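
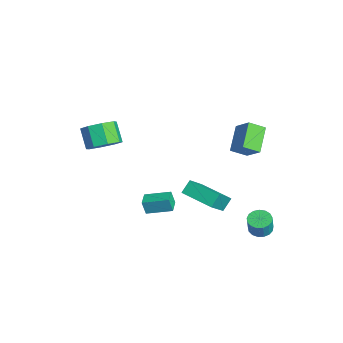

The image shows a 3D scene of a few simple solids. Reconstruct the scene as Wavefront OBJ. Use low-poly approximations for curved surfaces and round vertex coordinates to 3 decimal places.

v 3.13 3.199 -4.098
v 3.693 2.871 -4.293
v 3.952 2.712 -3.277
v 3.39 3.041 -3.082
v 3.788 3.181 -4.269
v 4.048 3.022 -3.253
v 3.733 3.495 -4.205
v 3.992 3.336 -3.19
v 3.54 3.742 -4.117
v 3.799 3.583 -3.102
v 3.253 3.864 -4.025
v 3.512 3.705 -3.009
v 2.938 3.834 -3.949
v 3.197 3.675 -2.934
v 2.667 3.659 -3.907
v 2.926 3.5 -2.892
v 2.502 3.378 -3.909
v 2.761 3.219 -2.894
v 2.481 3.057 -3.954
v 2.74 2.898 -2.939
v 2.609 2.768 -4.032
v 2.868 2.609 -3.017
v 2.856 2.578 -4.125
v 3.116 2.419 -3.11
v 3.167 2.53 -4.212
v 3.426 2.371 -3.196
v 3.468 2.636 -4.272
v 3.728 2.477 -3.257
v 0.741 3.389 1.97
v 0.63 2.489 2.48
v 1.668 3.797 2.893
v 1.556 2.897 3.403
v 1.944 2.723 1.057
v 1.832 1.823 1.567
v 2.87 3.131 1.98
v 2.759 2.231 2.49
v -0.125 -2.105 -3.724
v -0.249 -2.298 -2.885
v 0.418 -0.762 -3.336
v 0.295 -0.955 -2.497
v 0.685 -2.445 -3.683
v 0.562 -2.638 -2.844
v 1.229 -1.102 -3.295
v 1.105 -1.295 -2.456
v -1.286 0.749 -4.601
v -1.637 1.307 -3.96
v 0.226 1.987 -4.851
v -0.125 2.545 -4.21
v -0.255 -0.225 -3.19
v -0.606 0.333 -2.549
v 1.257 1.013 -3.44
v 0.906 1.571 -2.799
v -2.363 -3.954 -0.096
v -1.89 -3.217 0.426
v -2.844 -3.308 1.419
v -3.317 -4.046 0.896
v -2.427 -2.937 -0.065
v -3.382 -3.028 0.927
v -2.927 -3.253 -0.575
v -3.882 -3.344 0.418
v -3.097 -3.979 -0.804
v -4.051 -4.07 0.188
v -2.836 -4.692 -0.619
v -3.79 -4.783 0.374
v -2.298 -4.972 -0.127
v -3.253 -5.063 0.865
v -1.798 -4.656 0.382
v -2.753 -4.747 1.375
v -1.629 -3.93 0.612
v -2.583 -4.021 1.604
f 2 1 5
f 2 5 3
f 3 5 6
f 3 6 4
f 5 1 7
f 5 7 6
f 6 7 8
f 6 8 4
f 7 1 9
f 7 9 8
f 8 9 10
f 8 10 4
f 9 1 11
f 9 11 10
f 10 11 12
f 10 12 4
f 11 1 13
f 11 13 12
f 12 13 14
f 12 14 4
f 13 1 15
f 13 15 14
f 14 15 16
f 14 16 4
f 15 1 17
f 15 17 16
f 16 17 18
f 16 18 4
f 17 1 19
f 17 19 18
f 18 19 20
f 18 20 4
f 19 1 21
f 19 21 20
f 20 21 22
f 20 22 4
f 21 1 23
f 21 23 22
f 22 23 24
f 22 24 4
f 23 1 25
f 23 25 24
f 24 25 26
f 24 26 4
f 25 1 27
f 25 27 26
f 26 27 28
f 26 28 4
f 27 1 2
f 27 2 28
f 28 2 3
f 28 3 4
f 30 32 29
f 33 30 29
f 29 32 31
f 31 33 29
f 30 36 32
f 34 30 33
f 34 36 30
f 32 36 31
f 35 33 31
f 31 36 35
f 35 34 33
f 36 34 35
f 38 40 37
f 41 38 37
f 37 40 39
f 39 41 37
f 38 44 40
f 42 38 41
f 42 44 38
f 40 44 39
f 43 41 39
f 39 44 43
f 43 42 41
f 44 42 43
f 46 48 45
f 49 46 45
f 45 48 47
f 47 49 45
f 46 52 48
f 50 46 49
f 50 52 46
f 48 52 47
f 51 49 47
f 47 52 51
f 51 50 49
f 52 50 51
f 54 53 57
f 54 57 55
f 55 57 58
f 55 58 56
f 57 53 59
f 57 59 58
f 58 59 60
f 58 60 56
f 59 53 61
f 59 61 60
f 60 61 62
f 60 62 56
f 61 53 63
f 61 63 62
f 62 63 64
f 62 64 56
f 63 53 65
f 63 65 64
f 64 65 66
f 64 66 56
f 65 53 67
f 65 67 66
f 66 67 68
f 66 68 56
f 67 53 69
f 67 69 68
f 68 69 70
f 68 70 56
f 69 53 54
f 69 54 70
f 70 54 55
f 70 55 56



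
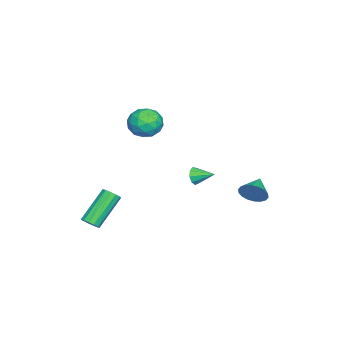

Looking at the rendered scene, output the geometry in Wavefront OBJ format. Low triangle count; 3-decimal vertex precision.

v 3.606 1.4 1.585
v 3.907 1.504 1.186
v 3.714 2.36 1.915
v 3.574 1.569 1.105
v 3.257 1.556 1.248
v 3.102 1.469 1.549
v 3.184 1.351 1.866
v 3.463 1.255 2.052
v 3.81 1.228 2.02
v 4.061 1.281 1.783
v 4.099 1.39 1.454
v -0.025 -1.145 2.573
v 0.63 -1.304 3.207
v -0.13 -2.616 2.313
v 0.525 -2.775 2.947
v -0.309 -2.47 3.209
v -0.243 -1.561 3.37
v 0.743 -2.359 2.15
v 0.809 -1.45 2.311
v 1.105 -2.054 2.946
v 0.455 -2.123 3.6
v 0.045 -1.797 1.92
v -0.605 -1.866 2.574
v 0.312 -1.096 2.912
v 0.188 -2.824 2.608
v -0.302 -2.645 2.762
v 0.083 -2.739 3.134
v -0.201 -1.247 3.008
v 0.184 -1.34 3.381
v -0.369 -2.025 3.383
v 0.316 -2.58 2.139
v 0.701 -2.673 2.512
v 0.417 -1.181 2.386
v 0.802 -1.275 2.758
v 0.869 -1.895 2.137
v 0.976 -1.63 3.132
v 0.914 -2.494 2.979
v 1.043 -2.25 2.511
v 1.081 -1.716 2.605
v 0.594 -1.67 3.516
v 0.532 -2.535 3.364
v 0.042 -2.355 3.518
v 0.08 -1.821 3.612
v 0.873 -2.111 3.363
v -0.032 -1.385 2.156
v -0.094 -2.25 2.004
v 0.42 -2.099 1.908
v 0.458 -1.565 2.002
v -0.414 -1.426 2.541
v -0.476 -2.29 2.388
v -0.581 -2.204 2.915
v -0.543 -1.67 3.009
v -0.373 -1.809 2.157
v 3.158 -3.817 -2.808
v 3.451 -4.01 -2.438
v 2.114 -3.356 -1.042
v 1.822 -3.163 -1.412
v 3.54 -3.74 -2.479
v 2.204 -3.086 -1.083
v 3.508 -3.494 -2.624
v 2.172 -2.841 -1.228
v 3.365 -3.351 -2.828
v 2.029 -2.697 -1.432
v 3.156 -3.356 -3.026
v 1.82 -2.702 -1.63
v 2.948 -3.507 -3.154
v 1.612 -2.853 -1.758
v 2.807 -3.756 -3.173
v 1.471 -3.102 -1.777
v 2.777 -4.025 -3.075
v 1.441 -3.371 -1.679
v 2.868 -4.228 -2.893
v 1.532 -3.574 -1.497
v 3.051 -4.3 -2.684
v 1.715 -3.646 -1.288
v 3.268 -4.219 -2.514
v 1.932 -3.565 -1.118
v -1.732 2.878 -2.493
v -1.478 3.211 -1.847
v -2.848 2.942 -2.087
v -1.537 3.478 -2.052
v -1.635 3.627 -2.345
v -1.752 3.628 -2.667
v -1.865 3.479 -2.955
v -1.951 3.212 -3.151
v -1.994 2.879 -3.217
v -1.986 2.545 -3.139
v -1.926 2.277 -2.934
v -1.829 2.128 -2.641
v -1.712 2.128 -2.319
v -1.599 2.276 -2.031
v -1.512 2.543 -1.835
v -1.469 2.877 -1.769
f 2 1 4
f 2 4 3
f 4 1 5
f 4 5 3
f 5 1 6
f 5 6 3
f 6 1 7
f 6 7 3
f 7 1 8
f 7 8 3
f 8 1 9
f 8 9 3
f 9 1 10
f 9 10 3
f 10 1 11
f 10 11 3
f 11 1 2
f 11 2 3
f 12 49 28
f 49 23 52
f 28 52 17
f 49 52 28
f 12 28 24
f 28 17 29
f 24 29 13
f 28 29 24
f 12 24 33
f 24 13 34
f 33 34 19
f 24 34 33
f 12 33 45
f 33 19 48
f 45 48 22
f 33 48 45
f 12 45 49
f 45 22 53
f 49 53 23
f 45 53 49
f 13 29 40
f 29 17 43
f 40 43 21
f 29 43 40
f 17 52 30
f 52 23 51
f 30 51 16
f 52 51 30
f 23 53 50
f 53 22 46
f 50 46 14
f 53 46 50
f 22 48 47
f 48 19 35
f 47 35 18
f 48 35 47
f 19 34 39
f 34 13 36
f 39 36 20
f 34 36 39
f 15 41 27
f 41 21 42
f 27 42 16
f 41 42 27
f 15 27 25
f 27 16 26
f 25 26 14
f 27 26 25
f 15 25 32
f 25 14 31
f 32 31 18
f 25 31 32
f 15 32 37
f 32 18 38
f 37 38 20
f 32 38 37
f 15 37 41
f 37 20 44
f 41 44 21
f 37 44 41
f 16 42 30
f 42 21 43
f 30 43 17
f 42 43 30
f 14 26 50
f 26 16 51
f 50 51 23
f 26 51 50
f 18 31 47
f 31 14 46
f 47 46 22
f 31 46 47
f 20 38 39
f 38 18 35
f 39 35 19
f 38 35 39
f 21 44 40
f 44 20 36
f 40 36 13
f 44 36 40
f 55 54 58
f 55 58 56
f 56 58 59
f 56 59 57
f 58 54 60
f 58 60 59
f 59 60 61
f 59 61 57
f 60 54 62
f 60 62 61
f 61 62 63
f 61 63 57
f 62 54 64
f 62 64 63
f 63 64 65
f 63 65 57
f 64 54 66
f 64 66 65
f 65 66 67
f 65 67 57
f 66 54 68
f 66 68 67
f 67 68 69
f 67 69 57
f 68 54 70
f 68 70 69
f 69 70 71
f 69 71 57
f 70 54 72
f 70 72 71
f 71 72 73
f 71 73 57
f 72 54 74
f 72 74 73
f 73 74 75
f 73 75 57
f 74 54 76
f 74 76 75
f 75 76 77
f 75 77 57
f 76 54 55
f 76 55 77
f 77 55 56
f 77 56 57
f 79 78 81
f 79 81 80
f 81 78 82
f 81 82 80
f 82 78 83
f 82 83 80
f 83 78 84
f 83 84 80
f 84 78 85
f 84 85 80
f 85 78 86
f 85 86 80
f 86 78 87
f 86 87 80
f 87 78 88
f 87 88 80
f 88 78 89
f 88 89 80
f 89 78 90
f 89 90 80
f 90 78 91
f 90 91 80
f 91 78 92
f 91 92 80
f 92 78 93
f 92 93 80
f 93 78 79
f 93 79 80



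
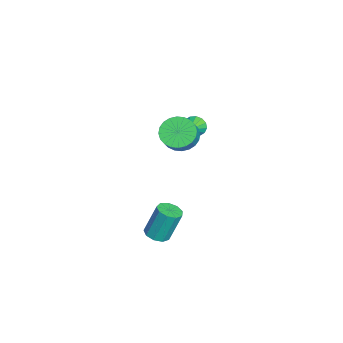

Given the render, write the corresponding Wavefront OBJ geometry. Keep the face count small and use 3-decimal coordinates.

v -3.836 -1.456 -0.304
v -3.54 -1.175 -0.836
v -2.904 -1.704 0.084
v -3.568 -0.919 -0.604
v -3.669 -0.807 -0.291
v -3.814 -0.869 0.018
v -3.965 -1.088 0.24
v -4.082 -1.405 0.317
v -4.132 -1.736 0.227
v -4.104 -1.992 -0.005
v -4.003 -2.105 -0.318
v -3.858 -2.043 -0.627
v -3.707 -1.824 -0.849
v -3.59 -1.506 -0.926
v -1.549 -2.038 0.66
v -1.009 -1.271 0.314
v -0.332 -1.395 1.093
v -0.871 -2.162 1.44
v -1.254 -1.088 0.556
v -0.577 -1.212 1.335
v -1.545 -1.05 0.814
v -0.867 -1.174 1.593
v -1.835 -1.162 1.049
v -1.158 -1.286 1.828
v -2.082 -1.408 1.224
v -1.405 -1.532 2.004
v -2.248 -1.75 1.314
v -1.571 -1.873 2.093
v -2.308 -2.135 1.304
v -1.63 -2.259 2.084
v -2.251 -2.506 1.196
v -1.574 -2.63 1.976
v -2.088 -2.805 1.007
v -1.411 -2.929 1.786
v -1.843 -2.988 0.765
v -1.166 -3.112 1.544
v -1.553 -3.026 0.507
v -0.875 -3.15 1.286
v -1.262 -2.914 0.272
v -0.585 -3.038 1.051
v -1.015 -2.668 0.096
v -0.338 -2.792 0.876
v -0.849 -2.327 0.007
v -0.172 -2.45 0.786
v -0.79 -1.941 0.016
v -0.112 -2.065 0.796
v -0.846 -1.57 0.124
v -0.169 -1.694 0.904
v 3.746 -2.883 -2.869
v 4.356 -2.544 -2.933
v 4.183 -1.899 -1.176
v 3.574 -2.237 -1.111
v 3.996 -2.261 -3.072
v 3.823 -1.616 -1.315
v 3.519 -2.269 -3.116
v 3.346 -1.623 -1.359
v 3.149 -2.564 -3.045
v 2.976 -1.918 -1.287
v 3.058 -3.008 -2.89
v 2.885 -2.363 -1.133
v 3.29 -3.394 -2.726
v 3.117 -2.748 -0.969
v 3.735 -3.54 -2.628
v 3.562 -2.895 -0.871
v 4.186 -3.379 -2.643
v 4.013 -2.734 -0.886
v 4.431 -2.986 -2.763
v 4.258 -2.34 -1.006
f 2 1 4
f 2 4 3
f 4 1 5
f 4 5 3
f 5 1 6
f 5 6 3
f 6 1 7
f 6 7 3
f 7 1 8
f 7 8 3
f 8 1 9
f 8 9 3
f 9 1 10
f 9 10 3
f 10 1 11
f 10 11 3
f 11 1 12
f 11 12 3
f 12 1 13
f 12 13 3
f 13 1 14
f 13 14 3
f 14 1 2
f 14 2 3
f 16 15 19
f 16 19 17
f 17 19 20
f 17 20 18
f 19 15 21
f 19 21 20
f 20 21 22
f 20 22 18
f 21 15 23
f 21 23 22
f 22 23 24
f 22 24 18
f 23 15 25
f 23 25 24
f 24 25 26
f 24 26 18
f 25 15 27
f 25 27 26
f 26 27 28
f 26 28 18
f 27 15 29
f 27 29 28
f 28 29 30
f 28 30 18
f 29 15 31
f 29 31 30
f 30 31 32
f 30 32 18
f 31 15 33
f 31 33 32
f 32 33 34
f 32 34 18
f 33 15 35
f 33 35 34
f 34 35 36
f 34 36 18
f 35 15 37
f 35 37 36
f 36 37 38
f 36 38 18
f 37 15 39
f 37 39 38
f 38 39 40
f 38 40 18
f 39 15 41
f 39 41 40
f 40 41 42
f 40 42 18
f 41 15 43
f 41 43 42
f 42 43 44
f 42 44 18
f 43 15 45
f 43 45 44
f 44 45 46
f 44 46 18
f 45 15 47
f 45 47 46
f 46 47 48
f 46 48 18
f 47 15 16
f 47 16 48
f 48 16 17
f 48 17 18
f 50 49 53
f 50 53 51
f 51 53 54
f 51 54 52
f 53 49 55
f 53 55 54
f 54 55 56
f 54 56 52
f 55 49 57
f 55 57 56
f 56 57 58
f 56 58 52
f 57 49 59
f 57 59 58
f 58 59 60
f 58 60 52
f 59 49 61
f 59 61 60
f 60 61 62
f 60 62 52
f 61 49 63
f 61 63 62
f 62 63 64
f 62 64 52
f 63 49 65
f 63 65 64
f 64 65 66
f 64 66 52
f 65 49 67
f 65 67 66
f 66 67 68
f 66 68 52
f 67 49 50
f 67 50 68
f 68 50 51
f 68 51 52



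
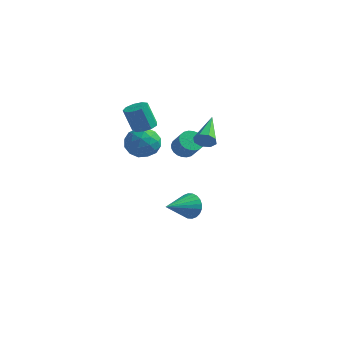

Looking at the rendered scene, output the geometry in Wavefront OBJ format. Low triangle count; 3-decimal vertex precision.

v 4.092 1.515 2.69
v 4.344 1.38 3.183
v 3.668 3.205 3.37
v 4.62 1.563 2.899
v 4.586 1.718 2.493
v 4.263 1.754 2.202
v 3.839 1.65 2.197
v 3.563 1.467 2.481
v 3.597 1.312 2.887
v 3.92 1.276 3.178
v 0.959 2.632 2.023
v 1.481 2.168 1.385
v -0.261 1.792 1.635
v 0.261 1.328 0.997
v 0.421 1.202 1.921
v 1.175 1.722 2.161
v 0.045 2.238 0.859
v 0.799 2.758 1.099
v 0.916 1.925 0.666
v 1.149 1.284 1.322
v 0.071 2.676 1.698
v 0.304 2.035 2.354
v 1.327 2.474 1.738
v -0.107 1.486 1.282
v -0.013 1.412 1.825
v 0.294 1.139 1.45
v 1.147 2.211 2.194
v 1.454 1.939 1.819
v 0.831 1.371 2.134
v -0.234 2.021 1.201
v 0.073 1.749 0.826
v 0.926 2.821 1.57
v 1.233 2.548 1.195
v 0.389 2.589 0.886
v 1.302 2.058 0.94
v 0.585 1.564 0.712
v 0.458 2.1 0.631
v 0.901 2.405 0.772
v 1.439 1.682 1.326
v 0.722 1.188 1.098
v 0.816 1.114 1.641
v 1.259 1.419 1.782
v 1.107 1.539 0.903
v 0.498 2.772 1.922
v -0.219 2.278 1.694
v -0.039 2.541 1.238
v 0.404 2.846 1.379
v 0.635 2.396 2.308
v -0.082 1.902 2.08
v 0.319 1.555 2.248
v 0.762 1.86 2.389
v 0.113 2.421 2.117
v 2.277 3.752 -3.405
v 2.797 3.789 -2.825
v 1.703 2.228 -2.795
v 2.557 3.93 -2.699
v 2.276 4.043 -2.682
v 1.994 4.112 -2.774
v 1.755 4.126 -2.963
v 1.596 4.084 -3.219
v 1.541 3.991 -3.503
v 1.598 3.861 -3.773
v 1.758 3.715 -3.986
v 1.997 3.575 -4.111
v 2.279 3.462 -4.129
v 2.561 3.392 -4.037
v 2.799 3.378 -3.848
v 2.958 3.421 -3.592
v 3.014 3.514 -3.308
v 2.957 3.643 -3.038
v 0.558 2.353 2.381
v 1.155 2.43 2.598
v 0.699 2.343 3.877
v 0.102 2.267 3.659
v 0.96 2.819 2.556
v 0.505 2.733 3.834
v 0.577 2.991 2.431
v 0.122 2.904 3.71
v 0.185 2.865 2.283
v -0.27 2.778 3.561
v -0.033 2.499 2.18
v -0.488 2.412 3.459
v 0.026 2.065 2.172
v -0.429 1.978 3.45
v 0.333 1.766 2.261
v -0.122 1.679 3.54
v 0.745 1.742 2.406
v 0.29 1.655 3.685
v 1.07 2.004 2.539
v 0.615 1.917 3.818
v 2.016 3.545 0.744
v 2.544 3.65 0.398
v 3.172 3.24 1.229
v 2.644 3.135 1.576
v 2.522 3.867 0.521
v 3.15 3.457 1.352
v 2.424 4.034 0.678
v 3.052 3.624 1.509
v 2.263 4.127 0.845
v 2.891 3.717 1.676
v 2.065 4.131 0.996
v 2.693 3.721 1.828
v 1.859 4.046 1.11
v 2.487 3.636 1.942
v 1.677 3.885 1.167
v 2.305 3.475 1.999
v 1.547 3.672 1.161
v 2.175 3.262 1.993
v 1.488 3.44 1.091
v 2.116 3.03 1.922
v 1.51 3.223 0.968
v 2.138 2.813 1.799
v 1.608 3.056 0.811
v 2.236 2.646 1.642
v 1.769 2.963 0.644
v 2.397 2.553 1.475
v 1.967 2.959 0.492
v 2.595 2.549 1.324
v 2.173 3.044 0.378
v 2.801 2.634 1.21
v 2.355 3.205 0.321
v 2.983 2.795 1.153
v 2.485 3.418 0.327
v 3.113 3.008 1.159
f 2 1 4
f 2 4 3
f 4 1 5
f 4 5 3
f 5 1 6
f 5 6 3
f 6 1 7
f 6 7 3
f 7 1 8
f 7 8 3
f 8 1 9
f 8 9 3
f 9 1 10
f 9 10 3
f 10 1 2
f 10 2 3
f 11 48 27
f 48 22 51
f 27 51 16
f 48 51 27
f 11 27 23
f 27 16 28
f 23 28 12
f 27 28 23
f 11 23 32
f 23 12 33
f 32 33 18
f 23 33 32
f 11 32 44
f 32 18 47
f 44 47 21
f 32 47 44
f 11 44 48
f 44 21 52
f 48 52 22
f 44 52 48
f 12 28 39
f 28 16 42
f 39 42 20
f 28 42 39
f 16 51 29
f 51 22 50
f 29 50 15
f 51 50 29
f 22 52 49
f 52 21 45
f 49 45 13
f 52 45 49
f 21 47 46
f 47 18 34
f 46 34 17
f 47 34 46
f 18 33 38
f 33 12 35
f 38 35 19
f 33 35 38
f 14 40 26
f 40 20 41
f 26 41 15
f 40 41 26
f 14 26 24
f 26 15 25
f 24 25 13
f 26 25 24
f 14 24 31
f 24 13 30
f 31 30 17
f 24 30 31
f 14 31 36
f 31 17 37
f 36 37 19
f 31 37 36
f 14 36 40
f 36 19 43
f 40 43 20
f 36 43 40
f 15 41 29
f 41 20 42
f 29 42 16
f 41 42 29
f 13 25 49
f 25 15 50
f 49 50 22
f 25 50 49
f 17 30 46
f 30 13 45
f 46 45 21
f 30 45 46
f 19 37 38
f 37 17 34
f 38 34 18
f 37 34 38
f 20 43 39
f 43 19 35
f 39 35 12
f 43 35 39
f 54 53 56
f 54 56 55
f 56 53 57
f 56 57 55
f 57 53 58
f 57 58 55
f 58 53 59
f 58 59 55
f 59 53 60
f 59 60 55
f 60 53 61
f 60 61 55
f 61 53 62
f 61 62 55
f 62 53 63
f 62 63 55
f 63 53 64
f 63 64 55
f 64 53 65
f 64 65 55
f 65 53 66
f 65 66 55
f 66 53 67
f 66 67 55
f 67 53 68
f 67 68 55
f 68 53 69
f 68 69 55
f 69 53 70
f 69 70 55
f 70 53 54
f 70 54 55
f 72 71 75
f 72 75 73
f 73 75 76
f 73 76 74
f 75 71 77
f 75 77 76
f 76 77 78
f 76 78 74
f 77 71 79
f 77 79 78
f 78 79 80
f 78 80 74
f 79 71 81
f 79 81 80
f 80 81 82
f 80 82 74
f 81 71 83
f 81 83 82
f 82 83 84
f 82 84 74
f 83 71 85
f 83 85 84
f 84 85 86
f 84 86 74
f 85 71 87
f 85 87 86
f 86 87 88
f 86 88 74
f 87 71 89
f 87 89 88
f 88 89 90
f 88 90 74
f 89 71 72
f 89 72 90
f 90 72 73
f 90 73 74
f 92 91 95
f 92 95 93
f 93 95 96
f 93 96 94
f 95 91 97
f 95 97 96
f 96 97 98
f 96 98 94
f 97 91 99
f 97 99 98
f 98 99 100
f 98 100 94
f 99 91 101
f 99 101 100
f 100 101 102
f 100 102 94
f 101 91 103
f 101 103 102
f 102 103 104
f 102 104 94
f 103 91 105
f 103 105 104
f 104 105 106
f 104 106 94
f 105 91 107
f 105 107 106
f 106 107 108
f 106 108 94
f 107 91 109
f 107 109 108
f 108 109 110
f 108 110 94
f 109 91 111
f 109 111 110
f 110 111 112
f 110 112 94
f 111 91 113
f 111 113 112
f 112 113 114
f 112 114 94
f 113 91 115
f 113 115 114
f 114 115 116
f 114 116 94
f 115 91 117
f 115 117 116
f 116 117 118
f 116 118 94
f 117 91 119
f 117 119 118
f 118 119 120
f 118 120 94
f 119 91 121
f 119 121 120
f 120 121 122
f 120 122 94
f 121 91 123
f 121 123 122
f 122 123 124
f 122 124 94
f 123 91 92
f 123 92 124
f 124 92 93
f 124 93 94



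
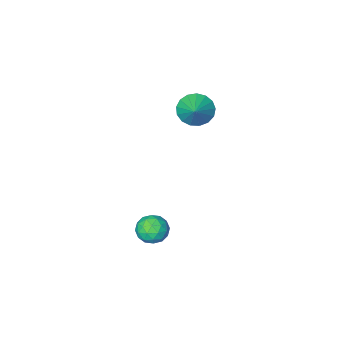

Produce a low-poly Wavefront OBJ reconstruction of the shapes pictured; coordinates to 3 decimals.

v 1.265 2.998 -0.551
v 1.862 2.691 -0.586
v 0.958 2.509 -1.474
v 1.555 2.202 -1.509
v 1.117 2.031 -1.028
v 1.307 2.333 -0.457
v 1.513 2.867 -1.603
v 1.703 3.169 -1.032
v 2.016 2.61 -1.236
v 1.771 2.093 -0.881
v 1.049 3.107 -1.179
v 0.804 2.59 -0.824
v 1.59 2.888 -0.487
v 1.23 2.312 -1.573
v 0.972 2.212 -1.29
v 1.324 2.031 -1.311
v 1.264 2.677 -0.412
v 1.615 2.497 -0.433
v 1.177 2.109 -0.692
v 1.205 2.703 -1.627
v 1.556 2.523 -1.648
v 1.496 3.169 -0.749
v 1.848 2.988 -0.77
v 1.643 3.091 -1.368
v 2.032 2.659 -0.891
v 1.852 2.372 -1.433
v 1.827 2.763 -1.488
v 1.938 2.94 -1.153
v 1.888 2.355 -0.682
v 1.708 2.068 -1.224
v 1.45 1.967 -0.941
v 1.562 2.145 -0.606
v 1.978 2.308 -1.064
v 1.112 3.132 -0.836
v 0.932 2.845 -1.378
v 1.258 3.055 -1.454
v 1.37 3.233 -1.119
v 0.968 2.828 -0.627
v 0.788 2.541 -1.169
v 0.882 2.26 -0.907
v 0.993 2.437 -0.572
v 0.842 2.892 -0.996
v -3.512 -2.619 0.184
v -3.111 -2.378 -0.453
v -2.968 -1.801 0.836
v -3.424 -2.166 -0.458
v -3.757 -2.058 -0.315
v -4.035 -2.078 -0.059
v -4.192 -2.223 0.253
v -4.194 -2.458 0.549
v -4.039 -2.73 0.762
v -3.764 -2.977 0.842
v -3.431 -3.141 0.771
v -3.117 -3.187 0.565
v -2.893 -3.102 0.273
v -2.811 -2.907 -0.041
v -2.89 -2.645 -0.302
f 1 38 17
f 38 12 41
f 17 41 6
f 38 41 17
f 1 17 13
f 17 6 18
f 13 18 2
f 17 18 13
f 1 13 22
f 13 2 23
f 22 23 8
f 13 23 22
f 1 22 34
f 22 8 37
f 34 37 11
f 22 37 34
f 1 34 38
f 34 11 42
f 38 42 12
f 34 42 38
f 2 18 29
f 18 6 32
f 29 32 10
f 18 32 29
f 6 41 19
f 41 12 40
f 19 40 5
f 41 40 19
f 12 42 39
f 42 11 35
f 39 35 3
f 42 35 39
f 11 37 36
f 37 8 24
f 36 24 7
f 37 24 36
f 8 23 28
f 23 2 25
f 28 25 9
f 23 25 28
f 4 30 16
f 30 10 31
f 16 31 5
f 30 31 16
f 4 16 14
f 16 5 15
f 14 15 3
f 16 15 14
f 4 14 21
f 14 3 20
f 21 20 7
f 14 20 21
f 4 21 26
f 21 7 27
f 26 27 9
f 21 27 26
f 4 26 30
f 26 9 33
f 30 33 10
f 26 33 30
f 5 31 19
f 31 10 32
f 19 32 6
f 31 32 19
f 3 15 39
f 15 5 40
f 39 40 12
f 15 40 39
f 7 20 36
f 20 3 35
f 36 35 11
f 20 35 36
f 9 27 28
f 27 7 24
f 28 24 8
f 27 24 28
f 10 33 29
f 33 9 25
f 29 25 2
f 33 25 29
f 44 43 46
f 44 46 45
f 46 43 47
f 46 47 45
f 47 43 48
f 47 48 45
f 48 43 49
f 48 49 45
f 49 43 50
f 49 50 45
f 50 43 51
f 50 51 45
f 51 43 52
f 51 52 45
f 52 43 53
f 52 53 45
f 53 43 54
f 53 54 45
f 54 43 55
f 54 55 45
f 55 43 56
f 55 56 45
f 56 43 57
f 56 57 45
f 57 43 44
f 57 44 45



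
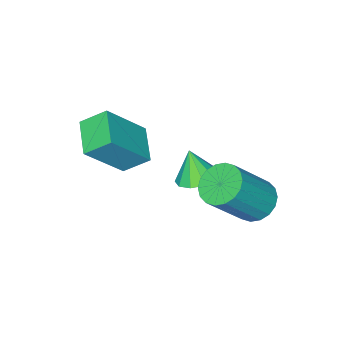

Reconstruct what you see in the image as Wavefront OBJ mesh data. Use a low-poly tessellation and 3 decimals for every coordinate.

v -4.203 1.476 0.516
v -3.682 1.799 0.138
v -2.517 1.548 1.526
v -3.037 1.224 1.904
v -3.818 2.043 0.295
v -2.652 1.791 1.684
v -4.029 2.174 0.497
v -2.864 1.923 1.885
v -4.275 2.167 0.702
v -3.11 1.916 2.091
v -4.507 2.024 0.87
v -3.342 1.772 2.259
v -4.678 1.771 0.969
v -3.513 1.52 2.357
v -4.755 1.46 0.977
v -3.59 1.209 2.365
v -4.723 1.152 0.894
v -3.558 0.901 2.282
v -4.588 0.909 0.736
v -3.422 0.657 2.125
v -4.376 0.777 0.535
v -3.211 0.526 1.923
v -4.13 0.784 0.329
v -2.965 0.533 1.718
v -3.898 0.928 0.161
v -2.733 0.676 1.55
v -3.727 1.18 0.063
v -2.562 0.929 1.451
v -3.65 1.491 0.055
v -2.485 1.24 1.443
v -3.877 -0.473 0.434
v -3.385 -0.913 0.271
v -3.883 -0.847 1.426
v -3.203 -0.559 0.406
v -3.278 -0.172 0.551
v -3.583 0.1 0.652
v -3.999 0.153 0.669
v -4.369 -0.033 0.597
v -4.551 -0.387 0.462
v -4.475 -0.774 0.317
v -4.171 -1.046 0.216
v -3.755 -1.099 0.199
v -0.836 -1.984 3.924
v -1.318 -1.408 4.49
v -1.952 -1.657 2.642
v -2.433 -1.081 3.209
v -0.167 -1.079 3.571
v -0.648 -0.503 4.138
v -1.282 -0.752 2.29
v -1.764 -0.176 2.856
f 2 1 5
f 2 5 3
f 3 5 6
f 3 6 4
f 5 1 7
f 5 7 6
f 6 7 8
f 6 8 4
f 7 1 9
f 7 9 8
f 8 9 10
f 8 10 4
f 9 1 11
f 9 11 10
f 10 11 12
f 10 12 4
f 11 1 13
f 11 13 12
f 12 13 14
f 12 14 4
f 13 1 15
f 13 15 14
f 14 15 16
f 14 16 4
f 15 1 17
f 15 17 16
f 16 17 18
f 16 18 4
f 17 1 19
f 17 19 18
f 18 19 20
f 18 20 4
f 19 1 21
f 19 21 20
f 20 21 22
f 20 22 4
f 21 1 23
f 21 23 22
f 22 23 24
f 22 24 4
f 23 1 25
f 23 25 24
f 24 25 26
f 24 26 4
f 25 1 27
f 25 27 26
f 26 27 28
f 26 28 4
f 27 1 29
f 27 29 28
f 28 29 30
f 28 30 4
f 29 1 2
f 29 2 30
f 30 2 3
f 30 3 4
f 32 31 34
f 32 34 33
f 34 31 35
f 34 35 33
f 35 31 36
f 35 36 33
f 36 31 37
f 36 37 33
f 37 31 38
f 37 38 33
f 38 31 39
f 38 39 33
f 39 31 40
f 39 40 33
f 40 31 41
f 40 41 33
f 41 31 42
f 41 42 33
f 42 31 32
f 42 32 33
f 44 46 43
f 47 44 43
f 43 46 45
f 45 47 43
f 44 50 46
f 48 44 47
f 48 50 44
f 46 50 45
f 49 47 45
f 45 50 49
f 49 48 47
f 50 48 49



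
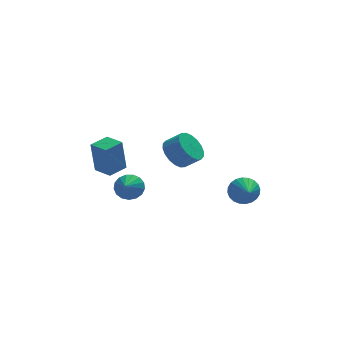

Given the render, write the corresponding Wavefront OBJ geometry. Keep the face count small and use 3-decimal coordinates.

v -0.434 -2.845 3.671
v 0.221 -2.293 3.309
v 0.929 -2.703 3.968
v 0.274 -3.255 4.329
v 0.067 -2.064 3.618
v 0.775 -2.473 4.276
v -0.186 -1.989 3.936
v 0.522 -2.399 4.595
v -0.488 -2.084 4.202
v 0.22 -2.494 4.861
v -0.78 -2.33 4.363
v -0.072 -2.739 5.022
v -1.003 -2.678 4.387
v -0.295 -3.087 5.045
v -1.114 -3.059 4.269
v -0.406 -3.468 4.927
v -1.089 -3.397 4.032
v -0.381 -3.807 4.691
v -0.935 -3.627 3.724
v -0.227 -4.036 4.382
v -0.682 -3.701 3.405
v 0.026 -4.111 4.064
v -0.38 -3.606 3.139
v 0.328 -4.016 3.798
v -0.088 -3.361 2.978
v 0.62 -3.77 3.637
v 0.135 -3.013 2.955
v 0.843 -3.422 3.613
v 0.246 -2.632 3.073
v 0.954 -3.041 3.731
v -3.54 1.25 0.755
v -3.762 1.177 2.66
v -2.553 1.824 0.892
v -2.775 1.751 2.798
v -2.985 0.289 0.782
v -3.207 0.216 2.688
v -1.998 0.863 0.92
v -2.22 0.79 2.825
v 3.736 -0.773 -0.742
v 4.059 -1.139 -1.438
v 3.564 -2.267 -0.038
v 4.333 -1.086 -1.259
v 4.517 -0.985 -1.002
v 4.581 -0.853 -0.705
v 4.517 -0.708 -0.414
v 4.333 -0.573 -0.172
v 4.059 -0.469 -0.018
v 3.735 -0.411 0.026
v 3.412 -0.408 -0.047
v 3.138 -0.461 -0.225
v 2.954 -0.561 -0.483
v 2.89 -0.694 -0.78
v 2.954 -0.839 -1.071
v 3.138 -0.974 -1.312
v 3.412 -1.078 -1.467
v 3.736 -1.136 -1.511
v -1.156 3.834 -2.332
v -0.388 3.688 -2.026
v -1.624 2.846 -1.628
v -0.547 3.949 -1.765
v -0.845 4.184 -1.634
v -1.215 4.338 -1.663
v -1.572 4.378 -1.844
v -1.833 4.292 -2.138
v -1.939 4.102 -2.476
v -1.866 3.85 -2.781
v -1.63 3.595 -2.983
v -1.286 3.394 -3.036
v -0.912 3.295 -2.927
v -0.594 3.318 -2.683
v -0.405 3.46 -2.357
f 2 1 5
f 2 5 3
f 3 5 6
f 3 6 4
f 5 1 7
f 5 7 6
f 6 7 8
f 6 8 4
f 7 1 9
f 7 9 8
f 8 9 10
f 8 10 4
f 9 1 11
f 9 11 10
f 10 11 12
f 10 12 4
f 11 1 13
f 11 13 12
f 12 13 14
f 12 14 4
f 13 1 15
f 13 15 14
f 14 15 16
f 14 16 4
f 15 1 17
f 15 17 16
f 16 17 18
f 16 18 4
f 17 1 19
f 17 19 18
f 18 19 20
f 18 20 4
f 19 1 21
f 19 21 20
f 20 21 22
f 20 22 4
f 21 1 23
f 21 23 22
f 22 23 24
f 22 24 4
f 23 1 25
f 23 25 24
f 24 25 26
f 24 26 4
f 25 1 27
f 25 27 26
f 26 27 28
f 26 28 4
f 27 1 29
f 27 29 28
f 28 29 30
f 28 30 4
f 29 1 2
f 29 2 30
f 30 2 3
f 30 3 4
f 32 34 31
f 35 32 31
f 31 34 33
f 33 35 31
f 32 38 34
f 36 32 35
f 36 38 32
f 34 38 33
f 37 35 33
f 33 38 37
f 37 36 35
f 38 36 37
f 40 39 42
f 40 42 41
f 42 39 43
f 42 43 41
f 43 39 44
f 43 44 41
f 44 39 45
f 44 45 41
f 45 39 46
f 45 46 41
f 46 39 47
f 46 47 41
f 47 39 48
f 47 48 41
f 48 39 49
f 48 49 41
f 49 39 50
f 49 50 41
f 50 39 51
f 50 51 41
f 51 39 52
f 51 52 41
f 52 39 53
f 52 53 41
f 53 39 54
f 53 54 41
f 54 39 55
f 54 55 41
f 55 39 56
f 55 56 41
f 56 39 40
f 56 40 41
f 58 57 60
f 58 60 59
f 60 57 61
f 60 61 59
f 61 57 62
f 61 62 59
f 62 57 63
f 62 63 59
f 63 57 64
f 63 64 59
f 64 57 65
f 64 65 59
f 65 57 66
f 65 66 59
f 66 57 67
f 66 67 59
f 67 57 68
f 67 68 59
f 68 57 69
f 68 69 59
f 69 57 70
f 69 70 59
f 70 57 71
f 70 71 59
f 71 57 58
f 71 58 59



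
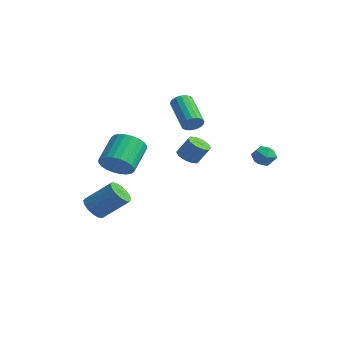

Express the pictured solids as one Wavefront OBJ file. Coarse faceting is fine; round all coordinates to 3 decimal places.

v 3.338 3.695 2.489
v 3.979 3.81 2.145
v 3.841 2.83 3.135
v 4.482 2.945 2.791
v 4.217 3.451 3.255
v 3.906 3.986 2.856
v 3.914 2.654 2.424
v 3.603 3.189 2.025
v 4.335 3.167 2.105
v 4.522 3.66 2.619
v 3.298 2.98 2.661
v 3.485 3.473 3.175
v -1.048 -2.317 1.835
v -0.126 -2.042 2.067
v -0.81 -0.688 3.177
v -1.732 -0.963 2.945
v -0.194 -1.822 1.757
v -0.878 -0.468 2.867
v -0.392 -1.678 1.459
v -1.076 -0.323 2.569
v -0.691 -1.631 1.218
v -1.374 -0.276 2.328
v -1.043 -1.688 1.071
v -1.727 -0.334 2.181
v -1.396 -1.841 1.04
v -2.08 -0.487 2.15
v -1.697 -2.067 1.13
v -2.381 -0.713 2.24
v -1.898 -2.331 1.328
v -2.582 -0.976 2.438
v -1.97 -2.592 1.603
v -2.654 -1.238 2.713
v -1.902 -2.812 1.913
v -2.586 -1.458 3.023
v -1.704 -2.957 2.211
v -2.388 -1.602 3.321
v -1.406 -3.004 2.452
v -2.089 -1.649 3.562
v -1.053 -2.946 2.599
v -1.737 -1.592 3.709
v -0.7 -2.793 2.63
v -1.384 -1.439 3.74
v -0.399 -2.567 2.54
v -1.083 -1.213 3.65
v -0.198 -2.304 2.342
v -0.882 -0.949 3.452
v -2.011 3.525 3.209
v -1.657 3.561 3.742
v -3.376 4.17 4.843
v -3.729 4.135 4.311
v -1.635 3.841 3.62
v -3.354 4.451 4.721
v -1.7 4.049 3.405
v -3.418 4.659 4.506
v -1.835 4.137 3.145
v -3.554 4.747 4.246
v -2.011 4.085 2.899
v -3.729 4.695 4
v -2.187 3.905 2.725
v -3.905 4.514 3.826
v -2.322 3.637 2.662
v -4.04 4.247 3.763
v -2.386 3.344 2.724
v -4.105 3.954 3.825
v -2.364 3.093 2.897
v -4.083 3.702 3.998
v -2.262 2.94 3.142
v -3.98 3.55 4.243
v -2.101 2.922 3.402
v -3.82 3.531 4.504
v -1.92 3.041 3.619
v -3.639 3.651 4.72
v -1.76 3.272 3.741
v -3.478 3.882 4.842
v 2.006 -0.124 2.853
v 2.4 -0.666 2.861
v 2.888 -0.298 3.834
v 2.494 0.244 3.827
v 2.596 -0.368 2.65
v 3.084 0 3.623
v 2.566 0.023 2.516
v 3.055 0.391 3.49
v 2.323 0.357 2.512
v 2.811 0.726 3.486
v 1.958 0.508 2.638
v 2.446 0.877 3.611
v 1.612 0.418 2.846
v 2.1 0.786 3.819
v 1.416 0.12 3.057
v 1.904 0.488 4.03
v 1.445 -0.271 3.19
v 1.934 0.097 4.164
v 1.689 -0.606 3.194
v 2.177 -0.237 4.168
v 2.054 -0.757 3.069
v 2.542 -0.388 4.042
v -2.199 -2.94 -1.4
v -1.666 -2.786 -1.962
v -0.648 -1.785 -0.723
v -1.181 -1.94 -0.16
v -1.937 -2.481 -1.986
v -0.919 -1.48 -0.747
v -2.278 -2.298 -1.853
v -1.26 -1.298 -0.614
v -2.598 -2.288 -1.599
v -1.58 -1.287 -0.36
v -2.811 -2.453 -1.291
v -1.793 -1.452 -0.052
v -2.86 -2.748 -1.012
v -1.842 -1.747 0.227
v -2.732 -3.095 -0.837
v -1.714 -2.094 0.402
v -2.461 -3.4 -0.813
v -1.443 -2.399 0.426
v -2.12 -3.582 -0.946
v -1.102 -2.582 0.293
v -1.8 -3.593 -1.2
v -0.782 -2.592 0.039
v -1.587 -3.428 -1.508
v -0.569 -2.427 -0.269
v -1.538 -3.133 -1.787
v -0.52 -2.132 -0.548
f 1 12 6
f 1 6 2
f 1 2 8
f 1 8 11
f 1 11 12
f 2 6 10
f 6 12 5
f 12 11 3
f 11 8 7
f 8 2 9
f 4 10 5
f 4 5 3
f 4 3 7
f 4 7 9
f 4 9 10
f 5 10 6
f 3 5 12
f 7 3 11
f 9 7 8
f 10 9 2
f 14 13 17
f 14 17 15
f 15 17 18
f 15 18 16
f 17 13 19
f 17 19 18
f 18 19 20
f 18 20 16
f 19 13 21
f 19 21 20
f 20 21 22
f 20 22 16
f 21 13 23
f 21 23 22
f 22 23 24
f 22 24 16
f 23 13 25
f 23 25 24
f 24 25 26
f 24 26 16
f 25 13 27
f 25 27 26
f 26 27 28
f 26 28 16
f 27 13 29
f 27 29 28
f 28 29 30
f 28 30 16
f 29 13 31
f 29 31 30
f 30 31 32
f 30 32 16
f 31 13 33
f 31 33 32
f 32 33 34
f 32 34 16
f 33 13 35
f 33 35 34
f 34 35 36
f 34 36 16
f 35 13 37
f 35 37 36
f 36 37 38
f 36 38 16
f 37 13 39
f 37 39 38
f 38 39 40
f 38 40 16
f 39 13 41
f 39 41 40
f 40 41 42
f 40 42 16
f 41 13 43
f 41 43 42
f 42 43 44
f 42 44 16
f 43 13 45
f 43 45 44
f 44 45 46
f 44 46 16
f 45 13 14
f 45 14 46
f 46 14 15
f 46 15 16
f 48 47 51
f 48 51 49
f 49 51 52
f 49 52 50
f 51 47 53
f 51 53 52
f 52 53 54
f 52 54 50
f 53 47 55
f 53 55 54
f 54 55 56
f 54 56 50
f 55 47 57
f 55 57 56
f 56 57 58
f 56 58 50
f 57 47 59
f 57 59 58
f 58 59 60
f 58 60 50
f 59 47 61
f 59 61 60
f 60 61 62
f 60 62 50
f 61 47 63
f 61 63 62
f 62 63 64
f 62 64 50
f 63 47 65
f 63 65 64
f 64 65 66
f 64 66 50
f 65 47 67
f 65 67 66
f 66 67 68
f 66 68 50
f 67 47 69
f 67 69 68
f 68 69 70
f 68 70 50
f 69 47 71
f 69 71 70
f 70 71 72
f 70 72 50
f 71 47 73
f 71 73 72
f 72 73 74
f 72 74 50
f 73 47 48
f 73 48 74
f 74 48 49
f 74 49 50
f 76 75 79
f 76 79 77
f 77 79 80
f 77 80 78
f 79 75 81
f 79 81 80
f 80 81 82
f 80 82 78
f 81 75 83
f 81 83 82
f 82 83 84
f 82 84 78
f 83 75 85
f 83 85 84
f 84 85 86
f 84 86 78
f 85 75 87
f 85 87 86
f 86 87 88
f 86 88 78
f 87 75 89
f 87 89 88
f 88 89 90
f 88 90 78
f 89 75 91
f 89 91 90
f 90 91 92
f 90 92 78
f 91 75 93
f 91 93 92
f 92 93 94
f 92 94 78
f 93 75 95
f 93 95 94
f 94 95 96
f 94 96 78
f 95 75 76
f 95 76 96
f 96 76 77
f 96 77 78
f 98 97 101
f 98 101 99
f 99 101 102
f 99 102 100
f 101 97 103
f 101 103 102
f 102 103 104
f 102 104 100
f 103 97 105
f 103 105 104
f 104 105 106
f 104 106 100
f 105 97 107
f 105 107 106
f 106 107 108
f 106 108 100
f 107 97 109
f 107 109 108
f 108 109 110
f 108 110 100
f 109 97 111
f 109 111 110
f 110 111 112
f 110 112 100
f 111 97 113
f 111 113 112
f 112 113 114
f 112 114 100
f 113 97 115
f 113 115 114
f 114 115 116
f 114 116 100
f 115 97 117
f 115 117 116
f 116 117 118
f 116 118 100
f 117 97 119
f 117 119 118
f 118 119 120
f 118 120 100
f 119 97 121
f 119 121 120
f 120 121 122
f 120 122 100
f 121 97 98
f 121 98 122
f 122 98 99
f 122 99 100



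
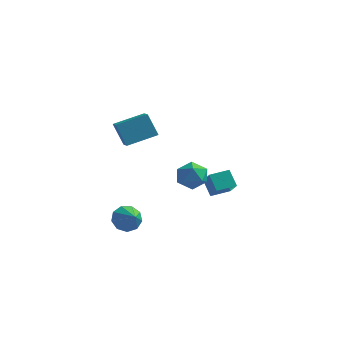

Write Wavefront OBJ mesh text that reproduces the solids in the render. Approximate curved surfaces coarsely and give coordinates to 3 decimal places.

v -3.264 0.454 -3.531
v -2.736 0.544 -4.165
v -2.436 -0.154 -2.929
v -2.68 0.978 -3.803
v -2.897 1.167 -3.314
v -3.286 1.022 -2.926
v -3.664 0.612 -2.821
v -3.855 0.128 -3.048
v -3.769 -0.204 -3.501
v -3.447 -0.227 -3.968
v -3.039 0.068 -4.23
v -0.481 3.039 -0.612
v 0.14 2.528 -0.176
v -1.16 1.812 -1.084
v -0.539 1.301 -0.648
v -1.144 1.793 -0.169
v -0.724 2.551 0.122
v -0.296 1.789 -1.382
v 0.124 2.547 -1.091
v 0.254 1.755 -0.652
v -0.27 1.758 0.098
v -0.75 2.582 -1.358
v -1.274 2.585 -0.608
v -3.001 -0.265 2.018
v -3.616 -0.204 3.252
v -1.893 0.882 2.513
v -2.508 0.943 3.747
v -2.472 -0.903 2.313
v -3.087 -0.842 3.547
v -1.364 0.244 2.808
v -1.979 0.305 4.042
v 0.58 2.722 -1.699
v -0.012 3.09 -0.874
v -0.19 3.61 -2.648
v -0.782 3.978 -1.822
v 1.302 3.522 -1.538
v 0.71 3.89 -0.712
v 0.532 4.41 -2.486
v -0.06 4.778 -1.661
f 2 1 4
f 2 4 3
f 4 1 5
f 4 5 3
f 5 1 6
f 5 6 3
f 6 1 7
f 6 7 3
f 7 1 8
f 7 8 3
f 8 1 9
f 8 9 3
f 9 1 10
f 9 10 3
f 10 1 11
f 10 11 3
f 11 1 2
f 11 2 3
f 12 23 17
f 12 17 13
f 12 13 19
f 12 19 22
f 12 22 23
f 13 17 21
f 17 23 16
f 23 22 14
f 22 19 18
f 19 13 20
f 15 21 16
f 15 16 14
f 15 14 18
f 15 18 20
f 15 20 21
f 16 21 17
f 14 16 23
f 18 14 22
f 20 18 19
f 21 20 13
f 25 27 24
f 28 25 24
f 24 27 26
f 26 28 24
f 25 31 27
f 29 25 28
f 29 31 25
f 27 31 26
f 30 28 26
f 26 31 30
f 30 29 28
f 31 29 30
f 33 35 32
f 36 33 32
f 32 35 34
f 34 36 32
f 33 39 35
f 37 33 36
f 37 39 33
f 35 39 34
f 38 36 34
f 34 39 38
f 38 37 36
f 39 37 38



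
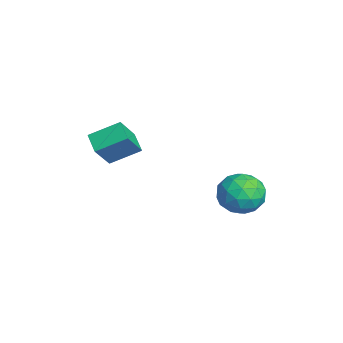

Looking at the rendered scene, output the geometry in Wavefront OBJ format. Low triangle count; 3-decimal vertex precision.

v -1.631 -1.969 -2.851
v -1.554 -0.501 -2.08
v -0.618 -1.758 -3.354
v -0.542 -0.29 -2.583
v -0.838 -2.69 -1.557
v -0.762 -1.222 -0.786
v 0.174 -2.479 -2.06
v 0.251 -1.011 -1.289
v 1.97 3.998 -3.901
v 2.663 4.602 -3.165
v 3.297 2.638 -4.035
v 3.99 3.242 -3.299
v 3 2.745 -2.901
v 2.179 3.586 -2.818
v 3.781 3.654 -4.382
v 2.96 4.495 -4.299
v 3.782 4.389 -3.462
v 3.299 3.828 -2.547
v 2.661 3.412 -4.653
v 2.178 2.851 -3.738
v 2.2 4.419 -3.521
v 3.76 2.821 -3.679
v 3.178 2.529 -3.444
v 3.585 2.884 -3.012
v 1.915 3.822 -3.317
v 2.323 4.177 -2.885
v 2.521 3.086 -2.729
v 3.637 3.063 -4.315
v 4.045 3.418 -3.883
v 2.375 4.356 -4.188
v 2.782 4.711 -3.756
v 3.439 4.154 -4.471
v 3.265 4.65 -3.264
v 4.045 3.85 -3.342
v 3.922 4.092 -3.979
v 3.44 4.586 -3.93
v 2.981 4.32 -2.725
v 3.762 3.52 -2.804
v 3.179 3.228 -2.57
v 2.697 3.722 -2.521
v 3.639 4.195 -2.9
v 2.198 3.72 -4.396
v 2.979 2.92 -4.475
v 3.263 3.518 -4.679
v 2.781 4.012 -4.63
v 1.915 3.39 -3.858
v 2.695 2.59 -3.936
v 2.52 2.654 -3.27
v 2.038 3.148 -3.221
v 2.321 3.045 -4.3
f 2 4 1
f 5 2 1
f 1 4 3
f 3 5 1
f 2 8 4
f 6 2 5
f 6 8 2
f 4 8 3
f 7 5 3
f 3 8 7
f 7 6 5
f 8 6 7
f 9 46 25
f 46 20 49
f 25 49 14
f 46 49 25
f 9 25 21
f 25 14 26
f 21 26 10
f 25 26 21
f 9 21 30
f 21 10 31
f 30 31 16
f 21 31 30
f 9 30 42
f 30 16 45
f 42 45 19
f 30 45 42
f 9 42 46
f 42 19 50
f 46 50 20
f 42 50 46
f 10 26 37
f 26 14 40
f 37 40 18
f 26 40 37
f 14 49 27
f 49 20 48
f 27 48 13
f 49 48 27
f 20 50 47
f 50 19 43
f 47 43 11
f 50 43 47
f 19 45 44
f 45 16 32
f 44 32 15
f 45 32 44
f 16 31 36
f 31 10 33
f 36 33 17
f 31 33 36
f 12 38 24
f 38 18 39
f 24 39 13
f 38 39 24
f 12 24 22
f 24 13 23
f 22 23 11
f 24 23 22
f 12 22 29
f 22 11 28
f 29 28 15
f 22 28 29
f 12 29 34
f 29 15 35
f 34 35 17
f 29 35 34
f 12 34 38
f 34 17 41
f 38 41 18
f 34 41 38
f 13 39 27
f 39 18 40
f 27 40 14
f 39 40 27
f 11 23 47
f 23 13 48
f 47 48 20
f 23 48 47
f 15 28 44
f 28 11 43
f 44 43 19
f 28 43 44
f 17 35 36
f 35 15 32
f 36 32 16
f 35 32 36
f 18 41 37
f 41 17 33
f 37 33 10
f 41 33 37



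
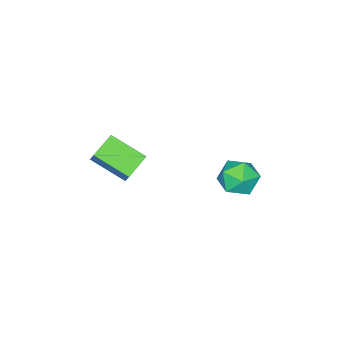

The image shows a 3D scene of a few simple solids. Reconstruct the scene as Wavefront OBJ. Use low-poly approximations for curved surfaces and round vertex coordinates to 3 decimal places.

v 1.696 -3.239 2.197
v 2.041 -5.015 3.094
v 0.334 -3.268 2.662
v 0.679 -5.044 3.56
v 1.941 -2.816 2.94
v 2.286 -4.592 3.838
v 0.579 -2.845 3.406
v 0.924 -4.621 4.303
v -1.277 1.713 4.029
v -0.933 2.149 3.088
v 0.393 1.311 4.452
v 0.737 1.747 3.511
v 0.335 2.392 4.297
v -0.698 2.64 4.036
v 0.158 0.82 3.504
v -0.875 1.068 3.243
v -0.047 1.597 2.763
v 0.063 2.569 3.253
v -0.603 0.891 4.287
v -0.493 1.863 4.777
f 2 4 1
f 5 2 1
f 1 4 3
f 3 5 1
f 2 8 4
f 6 2 5
f 6 8 2
f 4 8 3
f 7 5 3
f 3 8 7
f 7 6 5
f 8 6 7
f 9 20 14
f 9 14 10
f 9 10 16
f 9 16 19
f 9 19 20
f 10 14 18
f 14 20 13
f 20 19 11
f 19 16 15
f 16 10 17
f 12 18 13
f 12 13 11
f 12 11 15
f 12 15 17
f 12 17 18
f 13 18 14
f 11 13 20
f 15 11 19
f 17 15 16
f 18 17 10



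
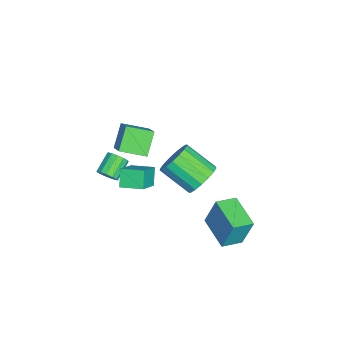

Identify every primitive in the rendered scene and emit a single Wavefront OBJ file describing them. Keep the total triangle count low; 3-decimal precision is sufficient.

v -0.591 -3.573 -2.448
v -0.222 -3.523 -1.928
v -1.259 -3.096 -1.232
v -1.629 -3.147 -1.752
v -0.204 -3.205 -2.097
v -1.241 -2.778 -1.401
v -0.309 -3.003 -2.377
v -1.346 -2.577 -1.681
v -0.504 -2.983 -2.68
v -1.541 -2.556 -1.984
v -0.727 -3.15 -2.909
v -1.764 -2.724 -2.213
v -0.907 -3.452 -2.992
v -1.944 -3.025 -2.296
v -0.986 -3.792 -2.902
v -2.023 -3.365 -2.206
v -0.941 -4.063 -2.668
v -1.978 -3.636 -1.972
v -0.784 -4.178 -2.364
v -1.821 -3.751 -1.668
v -0.566 -4.101 -2.087
v -1.603 -3.675 -1.391
v -0.357 -3.857 -1.925
v -1.394 -3.43 -1.228
v -0.379 -2.295 -2.75
v -1.089 -2.345 -1.847
v -0.205 -0.993 -2.543
v -0.915 -1.042 -1.64
v 0.955 -2.638 -1.72
v 0.245 -2.687 -0.817
v 1.129 -1.335 -1.513
v 0.419 -1.385 -0.61
v 2.274 1.922 0.991
v 3.161 1.435 0.751
v 2.594 -0.149 1.869
v 1.706 0.338 2.109
v 3.272 1.688 1.165
v 2.705 0.103 2.283
v 3.154 1.994 1.54
v 2.587 0.41 2.657
v 2.835 2.284 1.789
v 2.268 0.699 2.906
v 2.387 2.491 1.855
v 1.82 0.906 2.972
v 1.913 2.567 1.723
v 1.346 0.983 2.84
v 1.522 2.496 1.424
v 0.955 0.912 2.541
v 1.303 2.294 1.025
v 0.736 0.709 2.143
v 1.306 2.006 0.619
v 0.739 0.422 1.737
v 1.531 1.699 0.298
v 0.964 0.115 1.416
v 1.926 1.443 0.136
v 1.359 -0.141 1.253
v 2.401 1.297 0.17
v 1.834 -0.287 1.287
v 2.846 1.294 0.392
v 2.279 -0.29 1.509
v 0.783 2.944 -3.7
v 0.832 3.523 -1.88
v 2.406 4.045 -4.094
v 2.455 4.624 -2.275
v 1.525 1.956 -3.405
v 1.574 2.535 -1.586
v 3.148 3.057 -3.8
v 3.197 3.636 -1.98
v -3.219 -3.228 -0.325
v -1.894 -2.714 0.779
v -3.411 -1.74 -0.787
v -2.087 -1.226 0.317
v -2.153 -3.454 -1.497
v -0.829 -2.94 -0.393
v -2.346 -1.966 -1.959
v -1.021 -1.452 -0.855
f 2 1 5
f 2 5 3
f 3 5 6
f 3 6 4
f 5 1 7
f 5 7 6
f 6 7 8
f 6 8 4
f 7 1 9
f 7 9 8
f 8 9 10
f 8 10 4
f 9 1 11
f 9 11 10
f 10 11 12
f 10 12 4
f 11 1 13
f 11 13 12
f 12 13 14
f 12 14 4
f 13 1 15
f 13 15 14
f 14 15 16
f 14 16 4
f 15 1 17
f 15 17 16
f 16 17 18
f 16 18 4
f 17 1 19
f 17 19 18
f 18 19 20
f 18 20 4
f 19 1 21
f 19 21 20
f 20 21 22
f 20 22 4
f 21 1 23
f 21 23 22
f 22 23 24
f 22 24 4
f 23 1 2
f 23 2 24
f 24 2 3
f 24 3 4
f 26 28 25
f 29 26 25
f 25 28 27
f 27 29 25
f 26 32 28
f 30 26 29
f 30 32 26
f 28 32 27
f 31 29 27
f 27 32 31
f 31 30 29
f 32 30 31
f 34 33 37
f 34 37 35
f 35 37 38
f 35 38 36
f 37 33 39
f 37 39 38
f 38 39 40
f 38 40 36
f 39 33 41
f 39 41 40
f 40 41 42
f 40 42 36
f 41 33 43
f 41 43 42
f 42 43 44
f 42 44 36
f 43 33 45
f 43 45 44
f 44 45 46
f 44 46 36
f 45 33 47
f 45 47 46
f 46 47 48
f 46 48 36
f 47 33 49
f 47 49 48
f 48 49 50
f 48 50 36
f 49 33 51
f 49 51 50
f 50 51 52
f 50 52 36
f 51 33 53
f 51 53 52
f 52 53 54
f 52 54 36
f 53 33 55
f 53 55 54
f 54 55 56
f 54 56 36
f 55 33 57
f 55 57 56
f 56 57 58
f 56 58 36
f 57 33 59
f 57 59 58
f 58 59 60
f 58 60 36
f 59 33 34
f 59 34 60
f 60 34 35
f 60 35 36
f 62 64 61
f 65 62 61
f 61 64 63
f 63 65 61
f 62 68 64
f 66 62 65
f 66 68 62
f 64 68 63
f 67 65 63
f 63 68 67
f 67 66 65
f 68 66 67
f 70 72 69
f 73 70 69
f 69 72 71
f 71 73 69
f 70 76 72
f 74 70 73
f 74 76 70
f 72 76 71
f 75 73 71
f 71 76 75
f 75 74 73
f 76 74 75



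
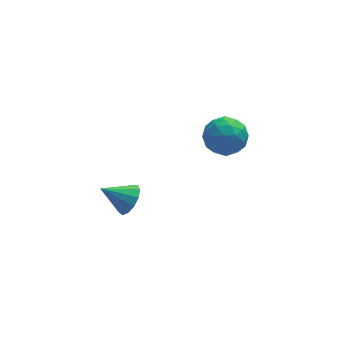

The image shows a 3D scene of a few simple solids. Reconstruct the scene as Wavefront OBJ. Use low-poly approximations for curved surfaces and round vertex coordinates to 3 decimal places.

v 1.284 2.351 -0.107
v 1.82 3.102 -0.316
v 2.34 1.878 0.896
v 2.876 2.629 0.687
v 2.061 2.744 1.153
v 1.408 3.037 0.534
v 2.752 1.943 0.046
v 2.099 2.236 -0.573
v 2.727 2.851 -0.221
v 2.299 3.346 0.463
v 1.861 1.634 0.117
v 1.433 2.129 0.801
v 1.459 2.768 -0.299
v 2.701 2.212 0.879
v 2.222 2.279 1.153
v 2.536 2.721 1.03
v 1.217 2.729 0.2
v 1.532 3.171 0.077
v 1.673 2.961 0.941
v 2.628 1.809 0.503
v 2.943 2.251 0.38
v 1.624 2.259 -0.45
v 1.938 2.701 -0.573
v 2.487 2.019 -0.361
v 2.307 3.062 -0.367
v 2.928 2.784 0.223
v 2.855 2.381 -0.154
v 2.472 2.553 -0.518
v 2.056 3.353 0.035
v 2.677 3.075 0.625
v 2.197 3.142 0.899
v 1.814 3.314 0.535
v 2.589 3.205 0.091
v 1.483 1.905 -0.045
v 2.104 1.627 0.545
v 2.346 1.666 0.045
v 1.963 1.838 -0.319
v 1.232 2.196 0.357
v 1.853 1.918 0.947
v 1.688 2.427 1.098
v 1.305 2.599 0.734
v 1.571 1.775 0.489
v -2.368 -0.986 0.839
v -1.969 -1.014 1.413
v -3.392 -0.774 1.561
v -1.972 -0.637 1.299
v -2.101 -0.37 1.038
v -2.315 -0.299 0.714
v -2.545 -0.446 0.43
v -2.72 -0.764 0.276
v -2.783 -1.153 0.3
v -2.714 -1.488 0.496
v -2.536 -1.664 0.8
v -2.304 -1.625 1.117
v -2.093 -1.382 1.346
f 1 38 17
f 38 12 41
f 17 41 6
f 38 41 17
f 1 17 13
f 17 6 18
f 13 18 2
f 17 18 13
f 1 13 22
f 13 2 23
f 22 23 8
f 13 23 22
f 1 22 34
f 22 8 37
f 34 37 11
f 22 37 34
f 1 34 38
f 34 11 42
f 38 42 12
f 34 42 38
f 2 18 29
f 18 6 32
f 29 32 10
f 18 32 29
f 6 41 19
f 41 12 40
f 19 40 5
f 41 40 19
f 12 42 39
f 42 11 35
f 39 35 3
f 42 35 39
f 11 37 36
f 37 8 24
f 36 24 7
f 37 24 36
f 8 23 28
f 23 2 25
f 28 25 9
f 23 25 28
f 4 30 16
f 30 10 31
f 16 31 5
f 30 31 16
f 4 16 14
f 16 5 15
f 14 15 3
f 16 15 14
f 4 14 21
f 14 3 20
f 21 20 7
f 14 20 21
f 4 21 26
f 21 7 27
f 26 27 9
f 21 27 26
f 4 26 30
f 26 9 33
f 30 33 10
f 26 33 30
f 5 31 19
f 31 10 32
f 19 32 6
f 31 32 19
f 3 15 39
f 15 5 40
f 39 40 12
f 15 40 39
f 7 20 36
f 20 3 35
f 36 35 11
f 20 35 36
f 9 27 28
f 27 7 24
f 28 24 8
f 27 24 28
f 10 33 29
f 33 9 25
f 29 25 2
f 33 25 29
f 44 43 46
f 44 46 45
f 46 43 47
f 46 47 45
f 47 43 48
f 47 48 45
f 48 43 49
f 48 49 45
f 49 43 50
f 49 50 45
f 50 43 51
f 50 51 45
f 51 43 52
f 51 52 45
f 52 43 53
f 52 53 45
f 53 43 54
f 53 54 45
f 54 43 55
f 54 55 45
f 55 43 44
f 55 44 45



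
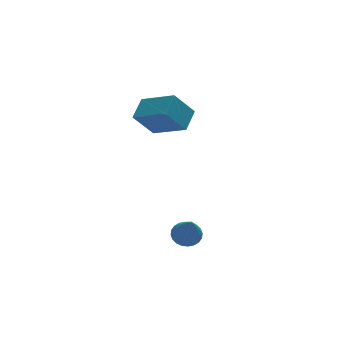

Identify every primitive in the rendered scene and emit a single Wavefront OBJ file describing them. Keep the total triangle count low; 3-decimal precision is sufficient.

v 1.628 -2.471 -4.769
v 2.325 -2.602 -4.79
v 1.452 -3.669 -3.151
v 2.317 -2.379 -4.626
v 2.204 -2.17 -4.483
v 2.004 -2.007 -4.384
v 1.746 -1.915 -4.344
v 1.47 -1.907 -4.368
v 1.218 -1.985 -4.453
v 1.029 -2.137 -4.586
v 0.931 -2.34 -4.747
v 0.939 -2.563 -4.911
v 1.052 -2.772 -5.054
v 1.252 -2.935 -5.153
v 1.51 -3.028 -5.194
v 1.786 -3.035 -5.169
v 2.038 -2.957 -5.084
v 2.227 -2.805 -4.951
v 1.422 -0.086 1.675
v 2.114 0.792 2.257
v 0.325 1.32 0.86
v 1.017 2.197 1.443
v 2.403 -0.037 0.437
v 3.095 0.84 1.02
v 1.306 1.368 -0.377
v 1.998 2.246 0.205
f 2 1 4
f 2 4 3
f 4 1 5
f 4 5 3
f 5 1 6
f 5 6 3
f 6 1 7
f 6 7 3
f 7 1 8
f 7 8 3
f 8 1 9
f 8 9 3
f 9 1 10
f 9 10 3
f 10 1 11
f 10 11 3
f 11 1 12
f 11 12 3
f 12 1 13
f 12 13 3
f 13 1 14
f 13 14 3
f 14 1 15
f 14 15 3
f 15 1 16
f 15 16 3
f 16 1 17
f 16 17 3
f 17 1 18
f 17 18 3
f 18 1 2
f 18 2 3
f 20 22 19
f 23 20 19
f 19 22 21
f 21 23 19
f 20 26 22
f 24 20 23
f 24 26 20
f 22 26 21
f 25 23 21
f 21 26 25
f 25 24 23
f 26 24 25



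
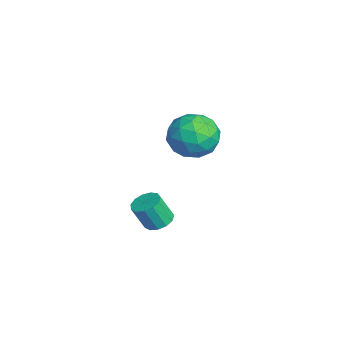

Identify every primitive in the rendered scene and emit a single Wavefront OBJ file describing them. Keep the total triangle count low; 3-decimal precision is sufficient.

v -1.792 0.471 1.575
v -1.368 0.929 2.486
v -0.152 -0.009 1.054
v 0.272 0.449 1.965
v -0.343 -0.465 2.041
v -1.357 -0.168 2.363
v -0.163 1.088 1.177
v -1.177 1.385 1.499
v -0.362 1.31 2.24
v -0.473 0.35 2.774
v -1.047 0.57 0.766
v -1.158 -0.39 1.3
v -1.724 0.742 2.076
v 0.204 0.178 1.464
v -0.158 -0.359 1.508
v 0.091 -0.09 2.044
v -1.717 0.097 2.004
v -1.468 0.366 2.539
v -0.866 -0.453 2.277
v -0.052 0.554 1.001
v 0.197 0.823 1.536
v -1.611 1.01 1.496
v -1.362 1.279 2.032
v -0.654 1.373 1.263
v -0.884 1.235 2.468
v 0.08 0.953 2.161
v -0.175 1.329 1.698
v -0.771 1.503 1.887
v -0.949 0.671 2.781
v 0.015 0.389 2.475
v -0.347 -0.148 2.519
v -0.942 0.026 2.709
v -0.357 0.895 2.637
v -1.535 0.531 1.065
v -0.571 0.249 0.759
v -0.578 0.894 0.831
v -1.173 1.068 1.021
v -1.6 -0.033 1.379
v -0.636 -0.315 1.072
v -0.749 -0.583 1.653
v -1.345 -0.409 1.842
v -1.163 0.025 0.903
v 3.773 -1.609 0.453
v 4.331 -1.437 0.536
v 4.326 -1.919 1.57
v 3.767 -2.091 1.487
v 4.139 -1.191 0.65
v 4.134 -1.672 1.683
v 3.831 -1.077 0.702
v 3.826 -1.559 1.735
v 3.504 -1.133 0.674
v 3.499 -1.614 1.707
v 3.263 -1.339 0.577
v 3.258 -1.821 1.61
v 3.183 -1.632 0.44
v 3.178 -2.113 1.473
v 3.291 -1.917 0.308
v 3.286 -2.398 1.341
v 3.551 -2.105 0.221
v 3.546 -2.586 1.255
v 3.882 -2.135 0.209
v 3.877 -2.616 1.242
v 4.178 -1.998 0.274
v 4.173 -2.48 1.307
v 4.345 -1.738 0.396
v 4.34 -2.22 1.429
f 1 38 17
f 38 12 41
f 17 41 6
f 38 41 17
f 1 17 13
f 17 6 18
f 13 18 2
f 17 18 13
f 1 13 22
f 13 2 23
f 22 23 8
f 13 23 22
f 1 22 34
f 22 8 37
f 34 37 11
f 22 37 34
f 1 34 38
f 34 11 42
f 38 42 12
f 34 42 38
f 2 18 29
f 18 6 32
f 29 32 10
f 18 32 29
f 6 41 19
f 41 12 40
f 19 40 5
f 41 40 19
f 12 42 39
f 42 11 35
f 39 35 3
f 42 35 39
f 11 37 36
f 37 8 24
f 36 24 7
f 37 24 36
f 8 23 28
f 23 2 25
f 28 25 9
f 23 25 28
f 4 30 16
f 30 10 31
f 16 31 5
f 30 31 16
f 4 16 14
f 16 5 15
f 14 15 3
f 16 15 14
f 4 14 21
f 14 3 20
f 21 20 7
f 14 20 21
f 4 21 26
f 21 7 27
f 26 27 9
f 21 27 26
f 4 26 30
f 26 9 33
f 30 33 10
f 26 33 30
f 5 31 19
f 31 10 32
f 19 32 6
f 31 32 19
f 3 15 39
f 15 5 40
f 39 40 12
f 15 40 39
f 7 20 36
f 20 3 35
f 36 35 11
f 20 35 36
f 9 27 28
f 27 7 24
f 28 24 8
f 27 24 28
f 10 33 29
f 33 9 25
f 29 25 2
f 33 25 29
f 44 43 47
f 44 47 45
f 45 47 48
f 45 48 46
f 47 43 49
f 47 49 48
f 48 49 50
f 48 50 46
f 49 43 51
f 49 51 50
f 50 51 52
f 50 52 46
f 51 43 53
f 51 53 52
f 52 53 54
f 52 54 46
f 53 43 55
f 53 55 54
f 54 55 56
f 54 56 46
f 55 43 57
f 55 57 56
f 56 57 58
f 56 58 46
f 57 43 59
f 57 59 58
f 58 59 60
f 58 60 46
f 59 43 61
f 59 61 60
f 60 61 62
f 60 62 46
f 61 43 63
f 61 63 62
f 62 63 64
f 62 64 46
f 63 43 65
f 63 65 64
f 64 65 66
f 64 66 46
f 65 43 44
f 65 44 66
f 66 44 45
f 66 45 46



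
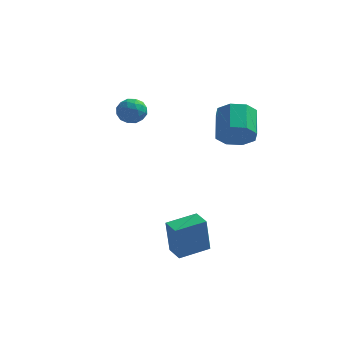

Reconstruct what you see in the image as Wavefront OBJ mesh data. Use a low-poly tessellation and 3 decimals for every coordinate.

v 1.998 -3.57 -3.673
v 1.871 -3.767 -1.908
v 1.412 -2.901 -3.64
v 1.285 -3.098 -1.876
v 3.115 -2.602 -3.484
v 2.988 -2.799 -1.72
v 2.529 -1.933 -3.452
v 2.402 -2.13 -1.687
v 3.583 0.218 1.986
v 4.095 -0.09 2.698
v 3.809 1.214 3.467
v 3.297 1.522 2.754
v 4.48 0.274 2.223
v 4.195 1.578 2.992
v 4.34 0.606 1.609
v 4.054 1.909 2.378
v 3.756 0.71 1.216
v 3.471 2.014 1.984
v 3.071 0.526 1.273
v 2.785 1.83 2.042
v 2.685 0.162 1.748
v 2.4 1.466 2.517
v 2.826 -0.169 2.362
v 2.54 1.134 3.131
v 3.409 -0.274 2.756
v 3.124 1.03 3.524
v -2.005 3.115 1.029
v -1.546 3.482 1.507
v -2.034 2.158 1.793
v -1.575 2.525 2.271
v -2.286 2.765 2.169
v -2.268 3.356 1.697
v -1.312 2.284 1.603
v -1.294 2.875 1.131
v -1.118 2.968 1.861
v -1.72 3.266 2.211
v -1.86 2.374 1.089
v -2.462 2.672 1.439
v -1.773 3.383 1.201
v -1.807 2.257 2.099
v -2.225 2.398 2.039
v -1.955 2.614 2.32
v -2.198 3.309 1.313
v -1.928 3.524 1.593
v -2.362 3.103 1.983
v -1.652 2.116 1.707
v -1.382 2.331 1.987
v -1.625 3.026 0.98
v -1.355 3.242 1.261
v -1.218 2.537 1.317
v -1.252 3.296 1.69
v -1.268 2.734 2.139
v -1.114 2.592 1.746
v -1.104 2.94 1.469
v -1.605 3.471 1.895
v -1.622 2.909 2.345
v -2.04 3.05 2.285
v -2.03 3.397 2.007
v -1.354 3.169 2.104
v -1.958 2.731 0.955
v -1.975 2.169 1.405
v -1.55 2.243 1.293
v -1.54 2.59 1.015
v -2.312 2.906 1.161
v -2.328 2.344 1.61
v -2.476 2.7 1.831
v -2.466 3.048 1.554
v -2.226 2.471 1.196
f 2 4 1
f 5 2 1
f 1 4 3
f 3 5 1
f 2 8 4
f 6 2 5
f 6 8 2
f 4 8 3
f 7 5 3
f 3 8 7
f 7 6 5
f 8 6 7
f 10 9 13
f 10 13 11
f 11 13 14
f 11 14 12
f 13 9 15
f 13 15 14
f 14 15 16
f 14 16 12
f 15 9 17
f 15 17 16
f 16 17 18
f 16 18 12
f 17 9 19
f 17 19 18
f 18 19 20
f 18 20 12
f 19 9 21
f 19 21 20
f 20 21 22
f 20 22 12
f 21 9 23
f 21 23 22
f 22 23 24
f 22 24 12
f 23 9 25
f 23 25 24
f 24 25 26
f 24 26 12
f 25 9 10
f 25 10 26
f 26 10 11
f 26 11 12
f 27 64 43
f 64 38 67
f 43 67 32
f 64 67 43
f 27 43 39
f 43 32 44
f 39 44 28
f 43 44 39
f 27 39 48
f 39 28 49
f 48 49 34
f 39 49 48
f 27 48 60
f 48 34 63
f 60 63 37
f 48 63 60
f 27 60 64
f 60 37 68
f 64 68 38
f 60 68 64
f 28 44 55
f 44 32 58
f 55 58 36
f 44 58 55
f 32 67 45
f 67 38 66
f 45 66 31
f 67 66 45
f 38 68 65
f 68 37 61
f 65 61 29
f 68 61 65
f 37 63 62
f 63 34 50
f 62 50 33
f 63 50 62
f 34 49 54
f 49 28 51
f 54 51 35
f 49 51 54
f 30 56 42
f 56 36 57
f 42 57 31
f 56 57 42
f 30 42 40
f 42 31 41
f 40 41 29
f 42 41 40
f 30 40 47
f 40 29 46
f 47 46 33
f 40 46 47
f 30 47 52
f 47 33 53
f 52 53 35
f 47 53 52
f 30 52 56
f 52 35 59
f 56 59 36
f 52 59 56
f 31 57 45
f 57 36 58
f 45 58 32
f 57 58 45
f 29 41 65
f 41 31 66
f 65 66 38
f 41 66 65
f 33 46 62
f 46 29 61
f 62 61 37
f 46 61 62
f 35 53 54
f 53 33 50
f 54 50 34
f 53 50 54
f 36 59 55
f 59 35 51
f 55 51 28
f 59 51 55



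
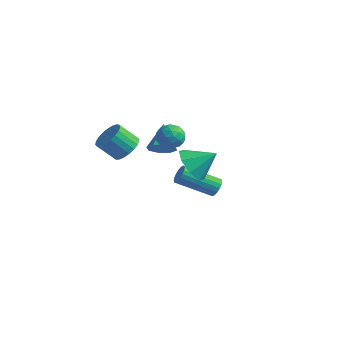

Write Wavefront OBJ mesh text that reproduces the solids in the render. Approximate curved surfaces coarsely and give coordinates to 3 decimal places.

v 3.499 -2.064 2.666
v 4.019 -2.872 2.801
v 4.341 -1.396 3.414
v 4.242 -2.486 2.207
v 4.029 -1.854 1.881
v 3.506 -1.345 2.015
v 2.978 -1.257 2.531
v 2.756 -1.642 3.125
v 2.969 -2.275 3.451
v 3.492 -2.784 3.316
v -1.99 0.15 0.473
v -1.32 -0.122 0.839
v -2.021 -0.643 1.733
v -2.69 -0.37 1.367
v -1.361 0.18 0.983
v -2.062 -0.341 1.877
v -1.51 0.477 1.038
v -2.211 -0.044 1.933
v -1.743 0.717 0.996
v -2.444 0.196 1.891
v -2.018 0.859 0.864
v -2.719 0.338 1.758
v -2.288 0.879 0.663
v -2.989 0.358 1.558
v -2.506 0.773 0.43
v -3.207 0.252 1.325
v -2.636 0.559 0.204
v -3.336 0.038 1.099
v -2.653 0.274 0.025
v -3.354 -0.247 0.919
v -2.556 -0.032 -0.077
v -3.257 -0.553 0.817
v -2.361 -0.306 -0.084
v -3.062 -0.827 0.81
v -2.101 -0.502 0.005
v -2.802 -1.023 0.9
v -1.823 -0.584 0.176
v -2.524 -1.105 1.07
v -1.573 -0.54 0.397
v -2.274 -1.061 1.291
v -1.395 -0.376 0.632
v -2.096 -0.897 1.526
v -2.248 3.078 -1.104
v -1.841 2.812 -0.532
v -2.952 4.122 -0.116
v -1.581 3.245 -0.804
v -1.711 3.581 -1.252
v -2.156 3.622 -1.612
v -2.654 3.345 -1.675
v -2.915 2.911 -1.403
v -2.785 2.576 -0.956
v -2.34 2.535 -0.595
v 0.529 3.769 -3.089
v 0.88 3.685 -2.674
v -0.519 2.587 -1.715
v -0.869 2.671 -2.131
v 0.765 3.89 -2.607
v -0.634 2.793 -1.648
v 0.603 4.071 -2.636
v -0.796 2.974 -1.677
v 0.426 4.193 -2.755
v -0.973 3.095 -1.796
v 0.27 4.23 -2.939
v -1.129 3.133 -1.981
v 0.165 4.176 -3.154
v -1.233 3.079 -2.195
v 0.133 4.041 -3.356
v -1.266 2.944 -2.397
v 0.179 3.853 -3.505
v -1.22 2.755 -2.546
v 0.294 3.647 -3.572
v -1.105 2.55 -2.613
v 0.456 3.466 -3.543
v -0.943 2.369 -2.584
v 0.633 3.345 -3.424
v -0.766 2.247 -2.465
v 0.789 3.307 -3.239
v -0.61 2.21 -2.281
v 0.893 3.361 -3.025
v -0.505 2.264 -2.066
v 0.926 3.496 -2.823
v -0.473 2.399 -1.864
v 0.55 1.107 2.243
v 0.791 0.827 1.606
v -0.531 0.653 2.034
v -0.29 0.373 1.397
v -0.047 0.098 2.035
v 0.621 0.379 2.165
v -0.361 1.101 1.475
v 0.307 1.382 1.605
v 0.228 0.823 1.132
v 0.422 0.203 1.478
v -0.162 1.277 2.162
v 0.032 0.657 2.508
v 0.765 1.007 1.943
v -0.505 0.473 1.697
v -0.363 0.312 2.072
v -0.221 0.147 1.698
v 0.665 0.743 2.271
v 0.807 0.579 1.897
v 0.314 0.15 2.149
v -0.547 0.901 1.743
v -0.405 0.737 1.369
v 0.481 1.333 1.942
v 0.623 1.168 1.568
v -0.054 1.33 1.491
v 0.576 0.84 1.29
v -0.059 0.573 1.167
v -0.101 1.001 1.213
v 0.292 1.166 1.289
v 0.69 0.476 1.493
v 0.054 0.209 1.371
v 0.197 0.047 1.746
v 0.59 0.212 1.822
v 0.359 0.474 1.215
v 0.206 1.271 2.269
v -0.43 1.004 2.147
v -0.33 1.268 1.818
v 0.063 1.433 1.894
v 0.319 0.907 2.473
v -0.316 0.64 2.35
v -0.032 0.314 2.351
v 0.361 0.479 2.427
v -0.099 1.006 2.425
f 2 1 4
f 2 4 3
f 4 1 5
f 4 5 3
f 5 1 6
f 5 6 3
f 6 1 7
f 6 7 3
f 7 1 8
f 7 8 3
f 8 1 9
f 8 9 3
f 9 1 10
f 9 10 3
f 10 1 2
f 10 2 3
f 12 11 15
f 12 15 13
f 13 15 16
f 13 16 14
f 15 11 17
f 15 17 16
f 16 17 18
f 16 18 14
f 17 11 19
f 17 19 18
f 18 19 20
f 18 20 14
f 19 11 21
f 19 21 20
f 20 21 22
f 20 22 14
f 21 11 23
f 21 23 22
f 22 23 24
f 22 24 14
f 23 11 25
f 23 25 24
f 24 25 26
f 24 26 14
f 25 11 27
f 25 27 26
f 26 27 28
f 26 28 14
f 27 11 29
f 27 29 28
f 28 29 30
f 28 30 14
f 29 11 31
f 29 31 30
f 30 31 32
f 30 32 14
f 31 11 33
f 31 33 32
f 32 33 34
f 32 34 14
f 33 11 35
f 33 35 34
f 34 35 36
f 34 36 14
f 35 11 37
f 35 37 36
f 36 37 38
f 36 38 14
f 37 11 39
f 37 39 38
f 38 39 40
f 38 40 14
f 39 11 41
f 39 41 40
f 40 41 42
f 40 42 14
f 41 11 12
f 41 12 42
f 42 12 13
f 42 13 14
f 44 43 46
f 44 46 45
f 46 43 47
f 46 47 45
f 47 43 48
f 47 48 45
f 48 43 49
f 48 49 45
f 49 43 50
f 49 50 45
f 50 43 51
f 50 51 45
f 51 43 52
f 51 52 45
f 52 43 44
f 52 44 45
f 54 53 57
f 54 57 55
f 55 57 58
f 55 58 56
f 57 53 59
f 57 59 58
f 58 59 60
f 58 60 56
f 59 53 61
f 59 61 60
f 60 61 62
f 60 62 56
f 61 53 63
f 61 63 62
f 62 63 64
f 62 64 56
f 63 53 65
f 63 65 64
f 64 65 66
f 64 66 56
f 65 53 67
f 65 67 66
f 66 67 68
f 66 68 56
f 67 53 69
f 67 69 68
f 68 69 70
f 68 70 56
f 69 53 71
f 69 71 70
f 70 71 72
f 70 72 56
f 71 53 73
f 71 73 72
f 72 73 74
f 72 74 56
f 73 53 75
f 73 75 74
f 74 75 76
f 74 76 56
f 75 53 77
f 75 77 76
f 76 77 78
f 76 78 56
f 77 53 79
f 77 79 78
f 78 79 80
f 78 80 56
f 79 53 81
f 79 81 80
f 80 81 82
f 80 82 56
f 81 53 54
f 81 54 82
f 82 54 55
f 82 55 56
f 83 120 99
f 120 94 123
f 99 123 88
f 120 123 99
f 83 99 95
f 99 88 100
f 95 100 84
f 99 100 95
f 83 95 104
f 95 84 105
f 104 105 90
f 95 105 104
f 83 104 116
f 104 90 119
f 116 119 93
f 104 119 116
f 83 116 120
f 116 93 124
f 120 124 94
f 116 124 120
f 84 100 111
f 100 88 114
f 111 114 92
f 100 114 111
f 88 123 101
f 123 94 122
f 101 122 87
f 123 122 101
f 94 124 121
f 124 93 117
f 121 117 85
f 124 117 121
f 93 119 118
f 119 90 106
f 118 106 89
f 119 106 118
f 90 105 110
f 105 84 107
f 110 107 91
f 105 107 110
f 86 112 98
f 112 92 113
f 98 113 87
f 112 113 98
f 86 98 96
f 98 87 97
f 96 97 85
f 98 97 96
f 86 96 103
f 96 85 102
f 103 102 89
f 96 102 103
f 86 103 108
f 103 89 109
f 108 109 91
f 103 109 108
f 86 108 112
f 108 91 115
f 112 115 92
f 108 115 112
f 87 113 101
f 113 92 114
f 101 114 88
f 113 114 101
f 85 97 121
f 97 87 122
f 121 122 94
f 97 122 121
f 89 102 118
f 102 85 117
f 118 117 93
f 102 117 118
f 91 109 110
f 109 89 106
f 110 106 90
f 109 106 110
f 92 115 111
f 115 91 107
f 111 107 84
f 115 107 111



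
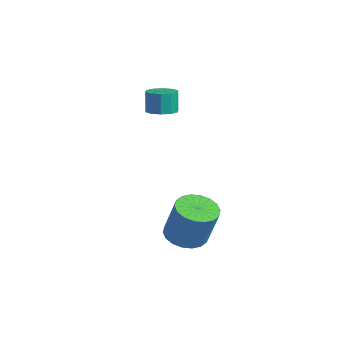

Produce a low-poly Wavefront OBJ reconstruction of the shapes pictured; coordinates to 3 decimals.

v 3.258 0.588 -4.043
v 4.138 0.369 -4.358
v 4.842 0.512 -2.491
v 3.962 0.732 -2.177
v 4.13 0.795 -4.388
v 4.833 0.939 -2.521
v 3.949 1.181 -4.349
v 4.653 1.324 -2.482
v 3.632 1.448 -4.25
v 4.335 1.592 -2.383
v 3.24 1.546 -4.11
v 3.943 1.689 -2.243
v 2.852 1.454 -3.957
v 3.555 1.597 -2.09
v 2.544 1.19 -3.821
v 3.248 1.333 -1.954
v 2.378 0.808 -3.729
v 3.082 0.951 -1.862
v 2.387 0.381 -3.699
v 3.09 0.525 -1.832
v 2.567 -0.004 -3.738
v 3.271 0.139 -1.871
v 2.885 -0.272 -3.837
v 3.588 -0.128 -1.97
v 3.277 -0.369 -3.977
v 3.98 -0.226 -2.11
v 3.665 -0.277 -4.13
v 4.368 -0.134 -2.263
v 3.972 -0.013 -4.266
v 4.676 0.13 -2.399
v -1.234 2.128 0.864
v -0.655 1.73 1.021
v -0.867 1.854 2.114
v -1.446 2.252 1.956
v -0.527 2.156 0.997
v -0.739 2.28 2.09
v -0.67 2.571 0.923
v -0.881 2.695 2.016
v -1.027 2.817 0.826
v -1.239 2.94 1.919
v -1.464 2.8 0.743
v -1.676 2.923 1.836
v -1.813 2.526 0.706
v -2.025 2.65 1.799
v -1.941 2.1 0.73
v -2.153 2.224 1.823
v -1.799 1.685 0.804
v -2.01 1.809 1.897
v -1.441 1.44 0.901
v -1.653 1.563 1.994
v -1.004 1.457 0.984
v -1.216 1.58 2.077
f 2 1 5
f 2 5 3
f 3 5 6
f 3 6 4
f 5 1 7
f 5 7 6
f 6 7 8
f 6 8 4
f 7 1 9
f 7 9 8
f 8 9 10
f 8 10 4
f 9 1 11
f 9 11 10
f 10 11 12
f 10 12 4
f 11 1 13
f 11 13 12
f 12 13 14
f 12 14 4
f 13 1 15
f 13 15 14
f 14 15 16
f 14 16 4
f 15 1 17
f 15 17 16
f 16 17 18
f 16 18 4
f 17 1 19
f 17 19 18
f 18 19 20
f 18 20 4
f 19 1 21
f 19 21 20
f 20 21 22
f 20 22 4
f 21 1 23
f 21 23 22
f 22 23 24
f 22 24 4
f 23 1 25
f 23 25 24
f 24 25 26
f 24 26 4
f 25 1 27
f 25 27 26
f 26 27 28
f 26 28 4
f 27 1 29
f 27 29 28
f 28 29 30
f 28 30 4
f 29 1 2
f 29 2 30
f 30 2 3
f 30 3 4
f 32 31 35
f 32 35 33
f 33 35 36
f 33 36 34
f 35 31 37
f 35 37 36
f 36 37 38
f 36 38 34
f 37 31 39
f 37 39 38
f 38 39 40
f 38 40 34
f 39 31 41
f 39 41 40
f 40 41 42
f 40 42 34
f 41 31 43
f 41 43 42
f 42 43 44
f 42 44 34
f 43 31 45
f 43 45 44
f 44 45 46
f 44 46 34
f 45 31 47
f 45 47 46
f 46 47 48
f 46 48 34
f 47 31 49
f 47 49 48
f 48 49 50
f 48 50 34
f 49 31 51
f 49 51 50
f 50 51 52
f 50 52 34
f 51 31 32
f 51 32 52
f 52 32 33
f 52 33 34

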